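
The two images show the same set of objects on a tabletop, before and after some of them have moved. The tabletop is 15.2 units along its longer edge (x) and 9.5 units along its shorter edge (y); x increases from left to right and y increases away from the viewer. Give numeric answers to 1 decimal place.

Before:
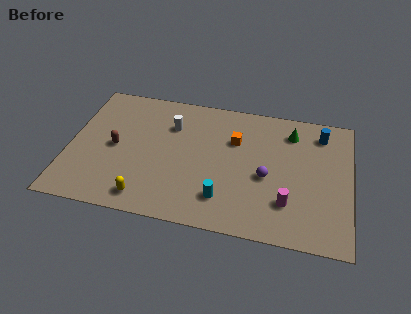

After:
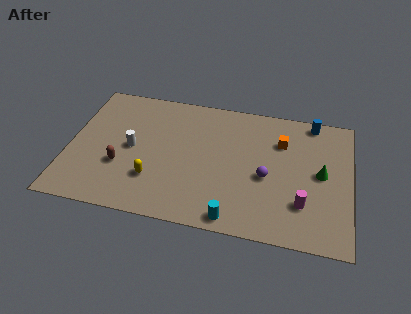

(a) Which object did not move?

the purple sphere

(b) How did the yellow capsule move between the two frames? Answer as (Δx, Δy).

(0.3, 1.4)

From the two frames, the yellow capsule sits at roughly (4.4, 1.3) before and (4.7, 2.7) after.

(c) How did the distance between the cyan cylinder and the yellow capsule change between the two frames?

+0.6

They were about 4.2 units apart before and 4.8 after — 0.6 units further apart.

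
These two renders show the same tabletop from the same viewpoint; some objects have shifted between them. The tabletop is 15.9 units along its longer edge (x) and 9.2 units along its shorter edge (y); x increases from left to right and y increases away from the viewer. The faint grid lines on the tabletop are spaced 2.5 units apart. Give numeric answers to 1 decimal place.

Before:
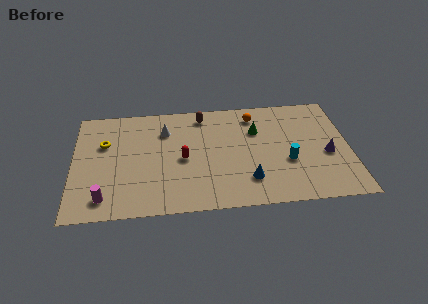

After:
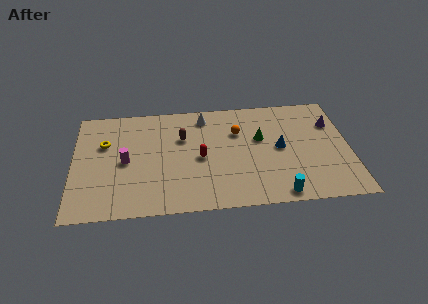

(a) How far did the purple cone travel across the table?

2.6

From (14.6, 3.9) to (15.0, 6.5), the purple cone covered √(0.4² + 2.6²) ≈ 2.6 units.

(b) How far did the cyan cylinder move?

2.7

The cyan cylinder moved from about (12.3, 3.5) to (11.7, 0.9), a distance of √(0.6² + 2.6²) ≈ 2.7.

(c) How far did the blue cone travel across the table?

3.1

The blue cone moved from about (10.0, 2.2) to (11.9, 4.7), a distance of √(1.9² + 2.5²) ≈ 3.1.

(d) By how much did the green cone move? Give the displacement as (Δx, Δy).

(0.2, -0.7)

From the two frames, the green cone sits at roughly (10.6, 6.3) before and (10.8, 5.6) after.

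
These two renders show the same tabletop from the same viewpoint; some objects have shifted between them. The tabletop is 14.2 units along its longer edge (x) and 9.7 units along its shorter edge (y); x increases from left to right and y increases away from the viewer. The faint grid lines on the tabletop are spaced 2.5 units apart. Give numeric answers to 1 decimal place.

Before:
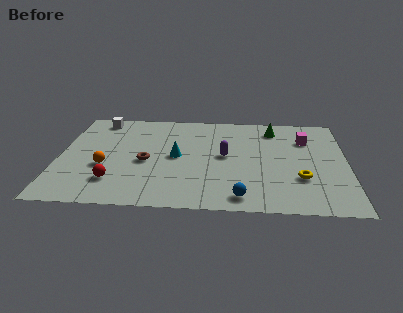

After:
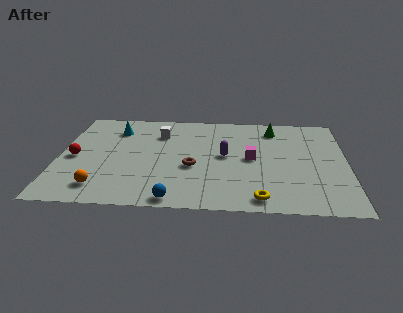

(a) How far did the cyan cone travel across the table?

4.0

From (5.8, 4.9) to (2.7, 7.5), the cyan cone covered √(3.1² + 2.6²) ≈ 4.0 units.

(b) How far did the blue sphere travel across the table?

3.2

The blue sphere moved from about (9.0, 1.2) to (5.8, 0.8), a distance of √(3.2² + 0.4²) ≈ 3.2.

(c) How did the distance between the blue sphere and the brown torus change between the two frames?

-2.4

Before: roughly 5.6 units apart; after: 3.2. That's 2.4 units closer together.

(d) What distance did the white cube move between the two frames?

3.4

From (1.8, 8.5) to (4.9, 7.2), the white cube covered √(3.1² + 1.3²) ≈ 3.4 units.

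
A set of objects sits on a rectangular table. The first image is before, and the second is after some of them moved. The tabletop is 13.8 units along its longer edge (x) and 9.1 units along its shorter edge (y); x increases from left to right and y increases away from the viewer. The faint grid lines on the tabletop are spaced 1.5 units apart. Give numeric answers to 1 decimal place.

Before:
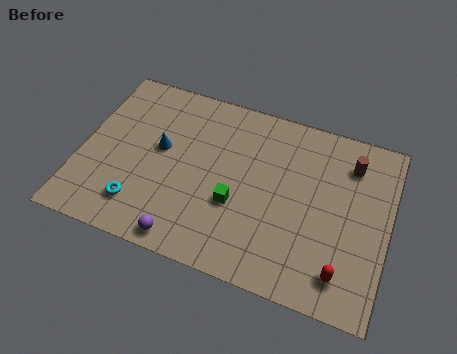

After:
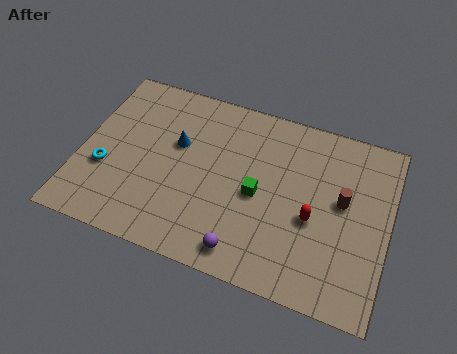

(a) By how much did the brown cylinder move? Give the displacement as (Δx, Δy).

(-0.2, -2.0)

The brown cylinder was at about (11.9, 7.1) and moved to about (11.7, 5.1).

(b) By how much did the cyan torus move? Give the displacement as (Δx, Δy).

(-1.7, 1.4)

From the two frames, the cyan torus sits at roughly (2.9, 1.9) before and (1.2, 3.3) after.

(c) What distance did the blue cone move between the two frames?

0.9

From (3.5, 5.1) to (4.2, 5.6), the blue cone covered √(0.7² + 0.5²) ≈ 0.9 units.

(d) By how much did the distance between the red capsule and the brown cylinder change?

-3.7

Before: roughly 5.5 units apart; after: 1.8. That's 3.7 units closer together.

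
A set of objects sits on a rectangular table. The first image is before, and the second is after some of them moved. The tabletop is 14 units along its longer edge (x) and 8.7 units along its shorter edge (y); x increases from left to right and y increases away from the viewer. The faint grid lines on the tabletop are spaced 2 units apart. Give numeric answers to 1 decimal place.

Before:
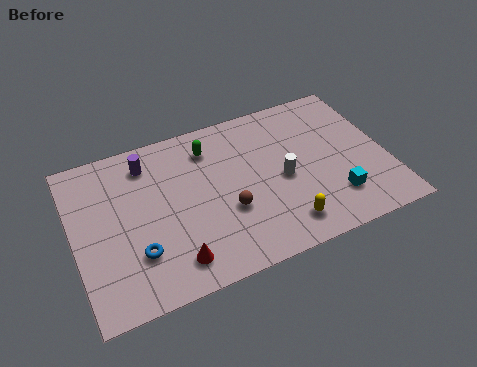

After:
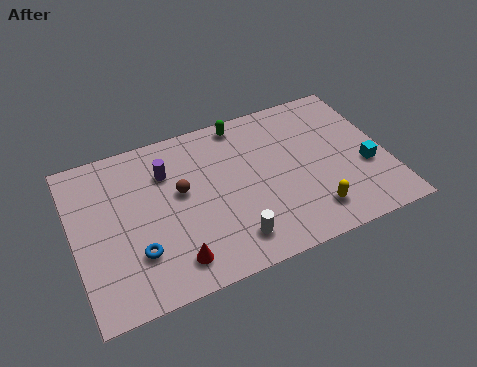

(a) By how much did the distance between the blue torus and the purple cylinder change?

-0.5

They were about 4.7 units apart before and 4.2 after — 0.5 units closer together.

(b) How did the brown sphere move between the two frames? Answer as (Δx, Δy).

(-1.9, 1.8)

From the two frames, the brown sphere sits at roughly (6.7, 3.2) before and (4.8, 5.0) after.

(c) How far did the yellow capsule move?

1.3

From (9.0, 1.5) to (10.3, 1.7), the yellow capsule covered √(1.3² + 0.2²) ≈ 1.3 units.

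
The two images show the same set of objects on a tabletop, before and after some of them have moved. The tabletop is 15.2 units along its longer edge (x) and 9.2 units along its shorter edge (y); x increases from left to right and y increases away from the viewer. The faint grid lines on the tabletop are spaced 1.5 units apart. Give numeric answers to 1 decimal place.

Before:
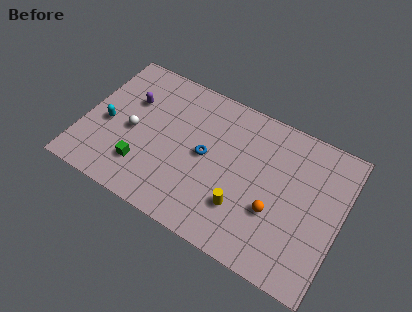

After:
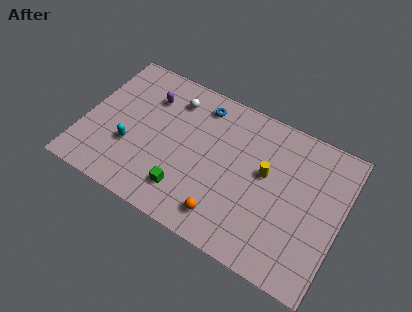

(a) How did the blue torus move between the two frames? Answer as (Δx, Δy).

(-0.7, 3.0)

The blue torus started near (7.2, 4.7) and ended near (6.5, 7.7).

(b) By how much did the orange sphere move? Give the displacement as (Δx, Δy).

(-2.7, -1.7)

From the two frames, the orange sphere sits at roughly (11.5, 3.3) before and (8.8, 1.6) after.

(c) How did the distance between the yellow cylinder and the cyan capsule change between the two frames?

-0.3

Before: roughly 8.4 units apart; after: 8.1. That's 0.3 units closer together.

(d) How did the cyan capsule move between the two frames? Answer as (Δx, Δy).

(1.5, -0.8)

From the two frames, the cyan capsule sits at roughly (1.4, 4.0) before and (2.9, 3.2) after.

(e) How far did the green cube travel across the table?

2.6

From (3.8, 2.3) to (6.4, 2.0), the green cube covered √(2.6² + 0.3²) ≈ 2.6 units.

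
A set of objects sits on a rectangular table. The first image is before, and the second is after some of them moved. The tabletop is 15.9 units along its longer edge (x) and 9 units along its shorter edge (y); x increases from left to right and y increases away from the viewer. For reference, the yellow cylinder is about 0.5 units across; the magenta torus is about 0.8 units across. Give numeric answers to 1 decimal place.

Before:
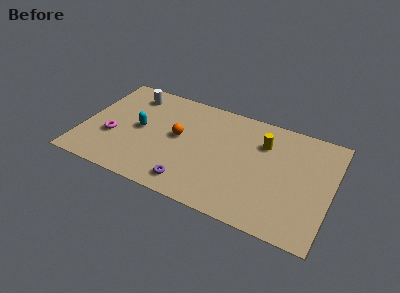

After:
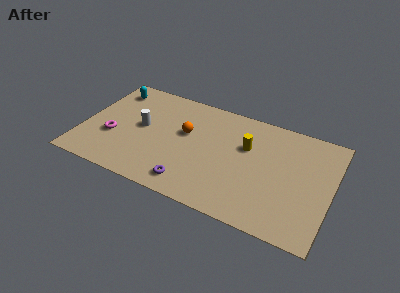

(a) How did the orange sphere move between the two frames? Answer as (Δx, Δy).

(0.4, 0.5)

From the two frames, the orange sphere sits at roughly (6.1, 4.9) before and (6.5, 5.4) after.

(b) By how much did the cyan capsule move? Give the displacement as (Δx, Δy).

(-2.2, 2.8)

The cyan capsule was at about (3.6, 4.6) and moved to about (1.4, 7.4).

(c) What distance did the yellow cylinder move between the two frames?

1.2

The yellow cylinder was near (11.4, 6.5) before and (10.4, 5.8) after, so it travelled √(1.0² + 0.7²) ≈ 1.2 units.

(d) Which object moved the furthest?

the cyan capsule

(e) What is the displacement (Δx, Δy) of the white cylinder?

(1.0, -2.6)

The white cylinder started near (2.7, 7.4) and ended near (3.7, 4.8).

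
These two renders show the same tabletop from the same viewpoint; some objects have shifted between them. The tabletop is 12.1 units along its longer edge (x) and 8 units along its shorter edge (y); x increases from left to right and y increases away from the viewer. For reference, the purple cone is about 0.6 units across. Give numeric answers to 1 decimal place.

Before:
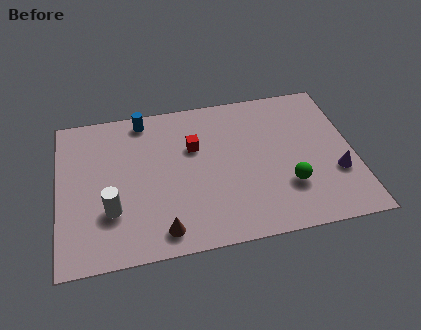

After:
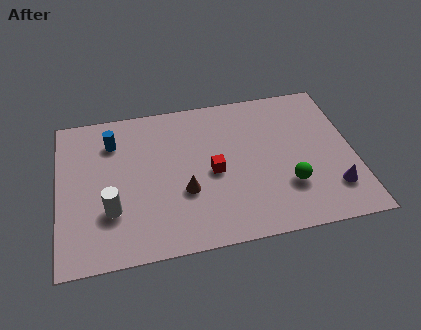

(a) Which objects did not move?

the white cylinder and the green sphere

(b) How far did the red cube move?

1.7

The red cube moved from about (5.6, 5.2) to (6.3, 3.7), a distance of √(0.7² + 1.5²) ≈ 1.7.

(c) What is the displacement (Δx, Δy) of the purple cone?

(-0.2, -0.8)

The purple cone was at about (11.3, 2.7) and moved to about (11.1, 1.9).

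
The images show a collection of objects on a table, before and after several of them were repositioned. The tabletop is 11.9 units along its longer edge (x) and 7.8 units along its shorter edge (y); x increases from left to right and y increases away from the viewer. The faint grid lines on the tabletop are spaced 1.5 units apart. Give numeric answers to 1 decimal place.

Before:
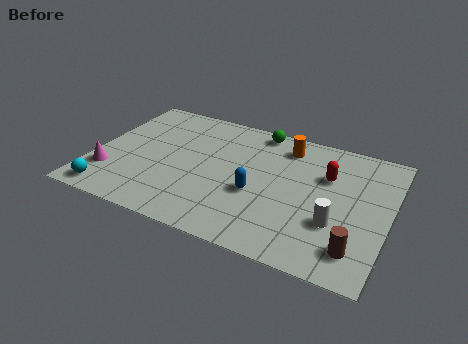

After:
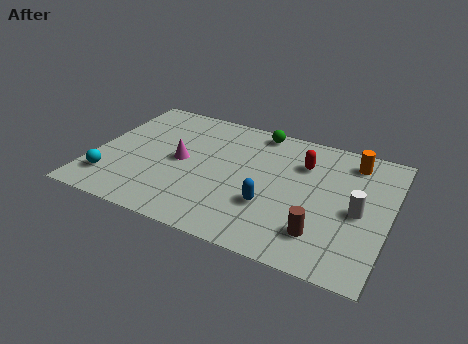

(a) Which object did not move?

the green sphere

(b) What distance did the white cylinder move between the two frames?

1.3

The white cylinder moved from about (9.9, 2.6) to (10.7, 3.6), a distance of √(0.8² + 1.0²) ≈ 1.3.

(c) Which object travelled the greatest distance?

the magenta cone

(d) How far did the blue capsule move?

0.8

The blue capsule moved from about (6.7, 3.1) to (7.3, 2.6), a distance of √(0.6² + 0.5²) ≈ 0.8.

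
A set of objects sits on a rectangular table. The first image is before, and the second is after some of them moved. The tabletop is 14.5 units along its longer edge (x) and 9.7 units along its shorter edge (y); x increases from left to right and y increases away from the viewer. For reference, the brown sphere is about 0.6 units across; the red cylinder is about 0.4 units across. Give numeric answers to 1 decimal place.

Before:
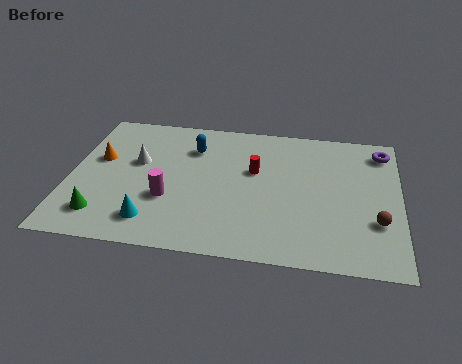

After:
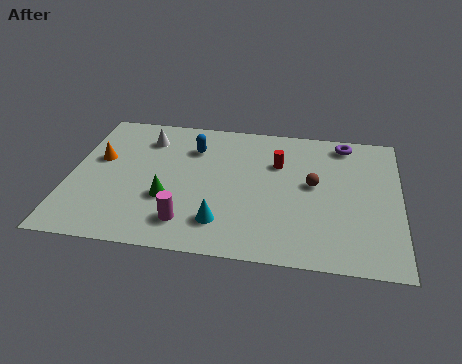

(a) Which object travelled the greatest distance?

the brown sphere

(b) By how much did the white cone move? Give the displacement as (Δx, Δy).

(0.3, 1.8)

The white cone was at about (2.9, 5.8) and moved to about (3.2, 7.6).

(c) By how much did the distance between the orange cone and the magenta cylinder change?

+1.7

Before: roughly 4.0 units apart; after: 5.7. That's 1.7 units further apart.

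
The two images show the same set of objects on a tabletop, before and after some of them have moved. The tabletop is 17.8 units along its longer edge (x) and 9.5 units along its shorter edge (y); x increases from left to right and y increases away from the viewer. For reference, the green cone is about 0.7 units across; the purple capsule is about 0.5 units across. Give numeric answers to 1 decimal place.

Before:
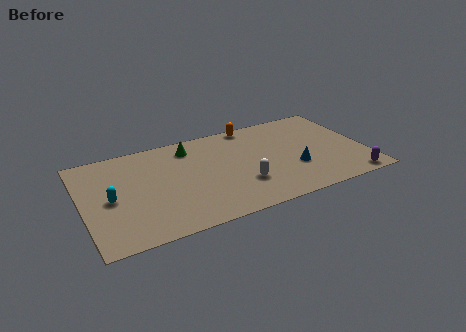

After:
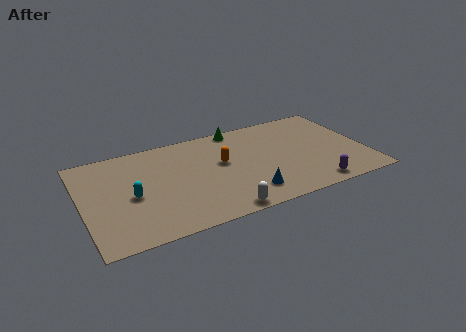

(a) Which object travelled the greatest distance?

the orange capsule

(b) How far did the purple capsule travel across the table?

2.4

The purple capsule was near (16.5, 0.9) before and (14.1, 1.1) after, so it travelled √(2.4² + 0.2²) ≈ 2.4 units.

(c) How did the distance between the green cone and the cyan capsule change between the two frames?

+2.2

Before: roughly 6.2 units apart; after: 8.4. That's 2.2 units further apart.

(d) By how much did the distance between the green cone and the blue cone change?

-0.9

Before: roughly 7.7 units apart; after: 6.8. That's 0.9 units closer together.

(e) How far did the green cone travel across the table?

3.3

The green cone was near (7.0, 7.8) before and (10.2, 8.7) after, so it travelled √(3.2² + 0.9²) ≈ 3.3 units.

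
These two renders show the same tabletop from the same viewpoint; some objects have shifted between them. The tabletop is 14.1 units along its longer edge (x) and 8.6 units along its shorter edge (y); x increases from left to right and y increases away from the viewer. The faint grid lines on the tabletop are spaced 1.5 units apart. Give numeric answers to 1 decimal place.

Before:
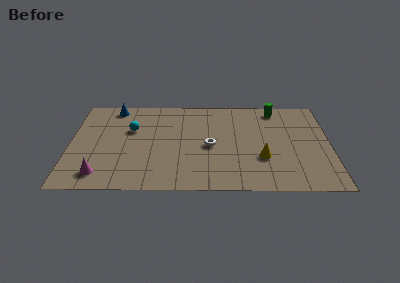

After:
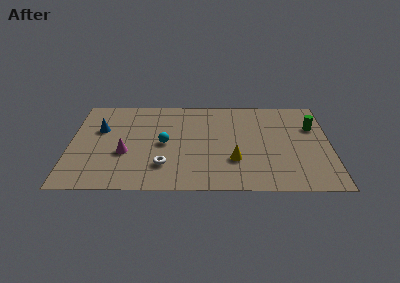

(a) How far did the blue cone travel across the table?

2.2

The blue cone moved from about (2.3, 7.6) to (1.6, 5.5), a distance of √(0.7² + 2.1²) ≈ 2.2.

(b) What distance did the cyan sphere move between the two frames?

2.2

From (3.3, 5.5) to (5.1, 4.2), the cyan sphere covered √(1.8² + 1.3²) ≈ 2.2 units.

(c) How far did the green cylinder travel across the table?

2.6

From (11.2, 7.5) to (13.2, 5.8), the green cylinder covered √(2.0² + 1.7²) ≈ 2.6 units.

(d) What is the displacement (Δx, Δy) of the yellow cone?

(-1.5, -0.2)

The yellow cone was at about (10.4, 2.9) and moved to about (8.9, 2.7).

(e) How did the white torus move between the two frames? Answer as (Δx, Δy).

(-2.5, -1.8)

From the two frames, the white torus sits at roughly (7.6, 4.0) before and (5.1, 2.2) after.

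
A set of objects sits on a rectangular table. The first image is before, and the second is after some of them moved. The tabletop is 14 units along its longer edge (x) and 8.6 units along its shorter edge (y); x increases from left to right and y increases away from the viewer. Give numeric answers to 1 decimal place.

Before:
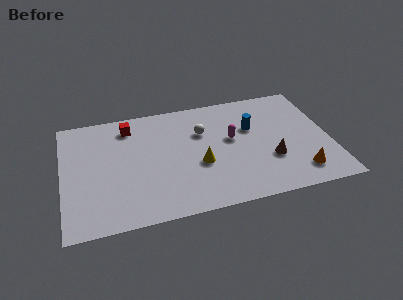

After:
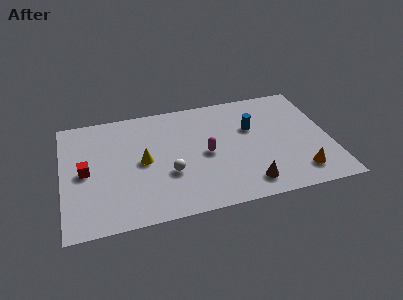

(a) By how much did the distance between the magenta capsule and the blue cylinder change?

+1.6

The distance was about 1.3 in the first image and 2.9 in the second, so they moved 1.6 units further apart.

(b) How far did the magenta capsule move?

1.6

From (8.9, 4.9) to (7.5, 4.1), the magenta capsule covered √(1.4² + 0.8²) ≈ 1.6 units.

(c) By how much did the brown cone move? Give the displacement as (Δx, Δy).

(-1.3, -1.5)

The brown cone started near (10.8, 2.9) and ended near (9.5, 1.4).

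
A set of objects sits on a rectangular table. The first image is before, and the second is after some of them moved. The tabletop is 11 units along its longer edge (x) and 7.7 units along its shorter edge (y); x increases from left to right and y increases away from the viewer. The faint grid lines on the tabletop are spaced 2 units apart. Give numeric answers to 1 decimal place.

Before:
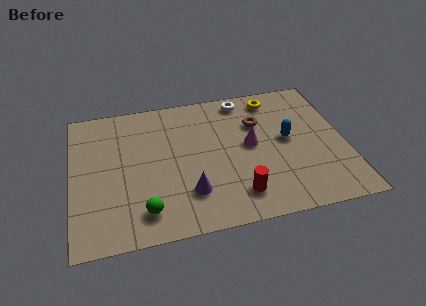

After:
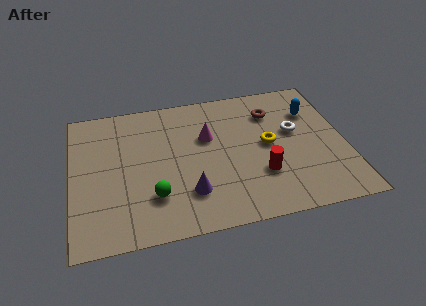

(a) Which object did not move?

the purple cone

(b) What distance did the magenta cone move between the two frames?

1.9

From (7.2, 4.1) to (5.5, 4.9), the magenta cone covered √(1.7² + 0.8²) ≈ 1.9 units.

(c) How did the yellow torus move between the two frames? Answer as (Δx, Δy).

(-0.4, -2.6)

The yellow torus was at about (8.3, 6.6) and moved to about (7.9, 4.0).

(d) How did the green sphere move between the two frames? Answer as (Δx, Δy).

(0.4, 0.7)

From the two frames, the green sphere sits at roughly (2.8, 1.4) before and (3.2, 2.1) after.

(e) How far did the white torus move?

3.0

The white torus moved from about (7.1, 6.8) to (9.0, 4.5), a distance of √(1.9² + 2.3²) ≈ 3.0.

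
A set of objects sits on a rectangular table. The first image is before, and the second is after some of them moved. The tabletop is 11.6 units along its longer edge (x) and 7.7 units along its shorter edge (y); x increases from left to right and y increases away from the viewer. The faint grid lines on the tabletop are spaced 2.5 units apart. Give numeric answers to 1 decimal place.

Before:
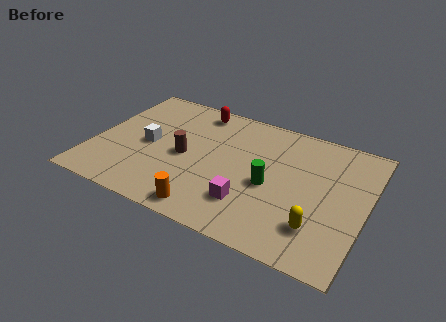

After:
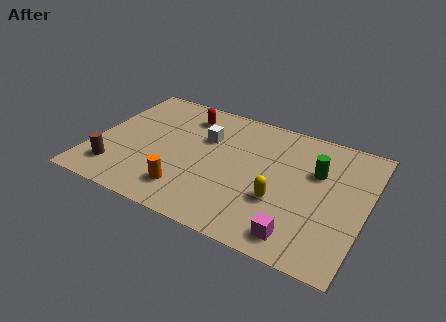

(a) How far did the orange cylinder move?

1.2

From (5.3, 0.9) to (4.3, 1.6), the orange cylinder covered √(1.0² + 0.7²) ≈ 1.2 units.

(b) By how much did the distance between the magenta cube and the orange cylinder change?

+2.9

They were about 1.9 units apart before and 4.8 after — 2.9 units further apart.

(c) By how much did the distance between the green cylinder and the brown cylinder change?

+5.2

Before: roughly 3.7 units apart; after: 8.9. That's 5.2 units further apart.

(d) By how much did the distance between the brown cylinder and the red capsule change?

+2.1

Before: roughly 3.1 units apart; after: 5.2. That's 2.1 units further apart.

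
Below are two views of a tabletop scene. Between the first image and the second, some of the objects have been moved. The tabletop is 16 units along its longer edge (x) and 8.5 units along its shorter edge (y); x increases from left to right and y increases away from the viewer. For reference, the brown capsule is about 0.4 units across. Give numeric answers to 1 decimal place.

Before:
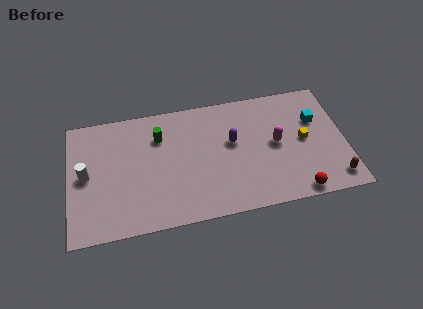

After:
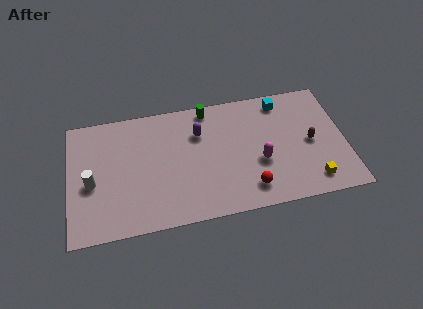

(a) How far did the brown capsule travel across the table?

3.0

The brown capsule moved from about (15.2, 1.3) to (14.0, 4.1), a distance of √(1.2² + 2.8²) ≈ 3.0.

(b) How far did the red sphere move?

2.8

From (13.0, 0.8) to (10.3, 1.6), the red sphere covered √(2.7² + 0.8²) ≈ 2.8 units.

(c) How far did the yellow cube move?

2.9

From (13.6, 4.3) to (13.9, 1.4), the yellow cube covered √(0.3² + 2.9²) ≈ 2.9 units.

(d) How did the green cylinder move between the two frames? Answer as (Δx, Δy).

(2.9, 1.4)

The green cylinder was at about (5.3, 6.2) and moved to about (8.2, 7.6).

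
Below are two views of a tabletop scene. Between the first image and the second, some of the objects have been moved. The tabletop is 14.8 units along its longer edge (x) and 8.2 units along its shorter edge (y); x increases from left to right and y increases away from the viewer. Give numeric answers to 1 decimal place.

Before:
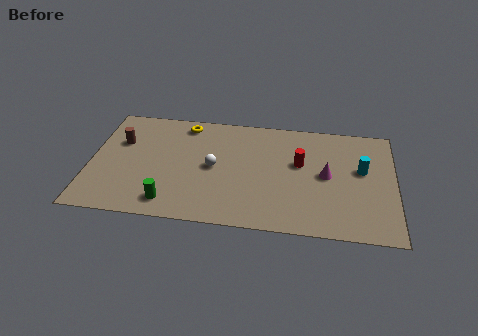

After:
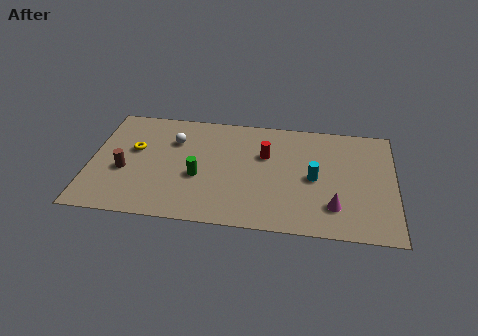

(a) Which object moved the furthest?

the yellow torus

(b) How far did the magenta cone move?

2.2

The magenta cone was near (11.5, 4.2) before and (11.9, 2.0) after, so it travelled √(0.4² + 2.2²) ≈ 2.2 units.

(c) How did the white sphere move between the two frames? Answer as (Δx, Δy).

(-2.0, 1.7)

The white sphere started near (6.0, 4.1) and ended near (4.0, 5.8).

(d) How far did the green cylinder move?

2.4

The green cylinder was near (4.0, 1.3) before and (5.3, 3.3) after, so it travelled √(1.3² + 2.0²) ≈ 2.4 units.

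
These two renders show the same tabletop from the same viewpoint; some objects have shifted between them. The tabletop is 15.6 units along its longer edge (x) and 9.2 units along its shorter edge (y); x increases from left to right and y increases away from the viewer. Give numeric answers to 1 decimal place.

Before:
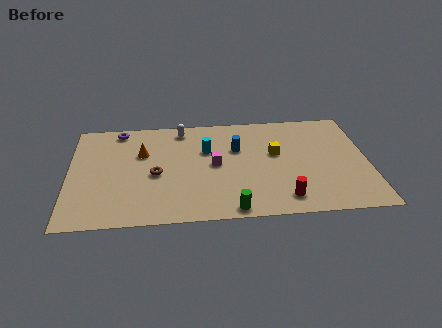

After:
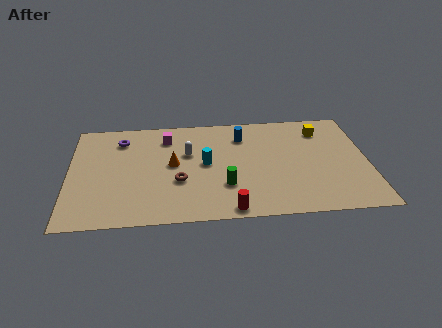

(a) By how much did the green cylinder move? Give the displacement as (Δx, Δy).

(-0.3, 2.0)

The green cylinder started near (8.4, 0.8) and ended near (8.1, 2.8).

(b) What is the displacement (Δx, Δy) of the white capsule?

(0.3, -2.2)

The white capsule was at about (5.9, 8.0) and moved to about (6.2, 5.8).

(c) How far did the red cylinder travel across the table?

2.9

The red cylinder was near (11.1, 1.5) before and (8.3, 0.8) after, so it travelled √(2.8² + 0.7²) ≈ 2.9 units.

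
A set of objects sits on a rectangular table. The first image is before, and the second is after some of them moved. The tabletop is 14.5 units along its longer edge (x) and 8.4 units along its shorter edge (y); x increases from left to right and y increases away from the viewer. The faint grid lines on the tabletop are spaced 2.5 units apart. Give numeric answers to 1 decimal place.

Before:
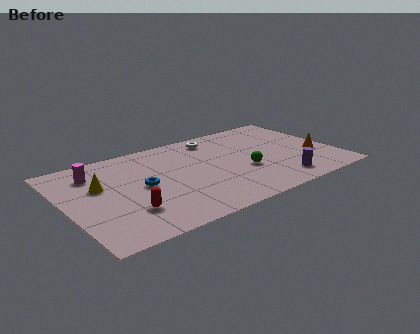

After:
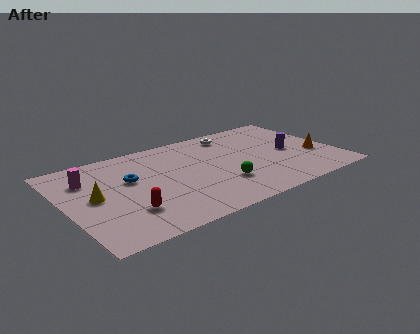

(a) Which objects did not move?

the red capsule and the orange cone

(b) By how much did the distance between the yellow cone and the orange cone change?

+0.3

Before: roughly 11.7 units apart; after: 12.0. That's 0.3 units further apart.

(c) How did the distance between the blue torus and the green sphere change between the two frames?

-0.3

Before: roughly 5.5 units apart; after: 5.2. That's 0.3 units closer together.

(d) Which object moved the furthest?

the purple cylinder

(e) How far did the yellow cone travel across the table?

1.0

From (1.9, 5.2) to (1.5, 4.3), the yellow cone covered √(0.4² + 0.9²) ≈ 1.0 units.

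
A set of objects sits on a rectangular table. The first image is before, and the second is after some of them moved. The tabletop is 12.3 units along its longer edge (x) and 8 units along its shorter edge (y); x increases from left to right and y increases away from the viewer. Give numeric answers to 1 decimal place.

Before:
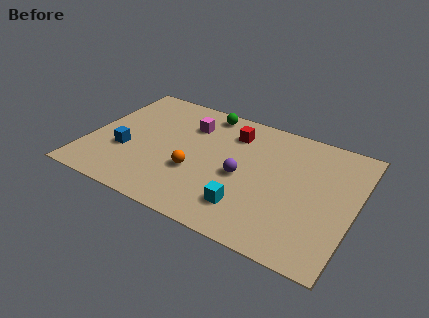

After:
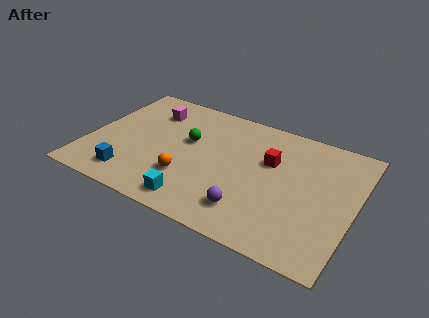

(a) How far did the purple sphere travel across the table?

2.0

The purple sphere moved from about (7.2, 3.6) to (7.8, 1.7), a distance of √(0.6² + 1.9²) ≈ 2.0.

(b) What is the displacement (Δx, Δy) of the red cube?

(1.9, -1.1)

The red cube started near (6.4, 6.2) and ended near (8.3, 5.1).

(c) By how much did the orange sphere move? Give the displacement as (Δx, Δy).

(-0.3, -0.5)

The orange sphere started near (5.1, 2.9) and ended near (4.8, 2.4).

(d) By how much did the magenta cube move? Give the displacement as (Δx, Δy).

(-1.9, 0.2)

From the two frames, the magenta cube sits at roughly (4.4, 5.9) before and (2.5, 6.1) after.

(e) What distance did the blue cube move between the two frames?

1.6

From (1.8, 2.9) to (2.3, 1.4), the blue cube covered √(0.5² + 1.5²) ≈ 1.6 units.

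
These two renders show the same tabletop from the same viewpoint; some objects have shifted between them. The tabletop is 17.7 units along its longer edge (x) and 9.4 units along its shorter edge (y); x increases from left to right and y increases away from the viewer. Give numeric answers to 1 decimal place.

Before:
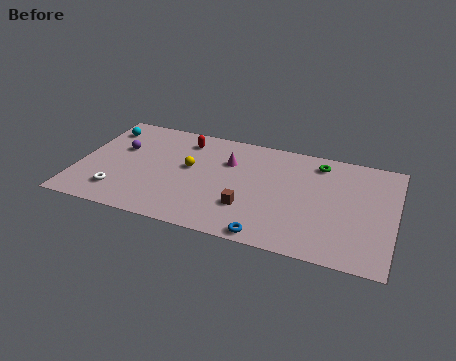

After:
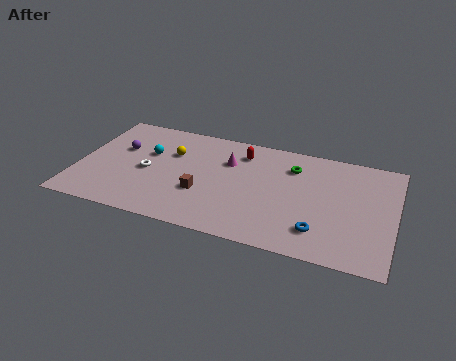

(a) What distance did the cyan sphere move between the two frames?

3.1

From (1.1, 7.5) to (3.8, 5.9), the cyan sphere covered √(2.7² + 1.6²) ≈ 3.1 units.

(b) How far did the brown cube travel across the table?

2.6

The brown cube was near (9.7, 2.8) before and (7.1, 3.3) after, so it travelled √(2.6² + 0.5²) ≈ 2.6 units.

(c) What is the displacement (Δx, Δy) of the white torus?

(1.4, 2.3)

The white torus was at about (2.5, 2.0) and moved to about (3.9, 4.3).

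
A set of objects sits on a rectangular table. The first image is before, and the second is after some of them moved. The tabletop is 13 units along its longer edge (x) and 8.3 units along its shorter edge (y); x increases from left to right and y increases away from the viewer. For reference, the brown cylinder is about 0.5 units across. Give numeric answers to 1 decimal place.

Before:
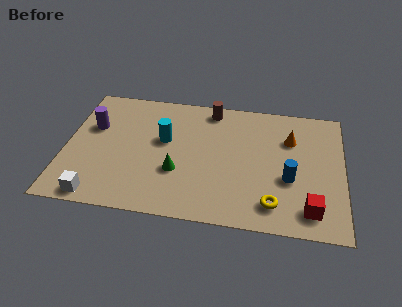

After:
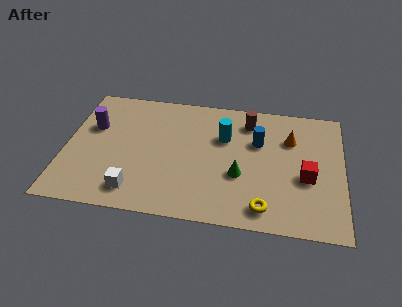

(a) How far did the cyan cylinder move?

2.9

The cyan cylinder was near (4.6, 4.9) before and (7.4, 5.5) after, so it travelled √(2.8² + 0.6²) ≈ 2.9 units.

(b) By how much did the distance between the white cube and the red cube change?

-1.7

The distance was about 9.8 in the first image and 8.1 in the second, so they moved 1.7 units closer together.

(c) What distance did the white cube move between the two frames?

1.8

The white cube was near (1.7, 0.8) before and (3.4, 1.4) after, so it travelled √(1.7² + 0.6²) ≈ 1.8 units.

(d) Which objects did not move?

the purple cylinder and the orange cone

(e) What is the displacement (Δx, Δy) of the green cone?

(2.9, 0.2)

The green cone was at about (5.3, 2.9) and moved to about (8.2, 3.1).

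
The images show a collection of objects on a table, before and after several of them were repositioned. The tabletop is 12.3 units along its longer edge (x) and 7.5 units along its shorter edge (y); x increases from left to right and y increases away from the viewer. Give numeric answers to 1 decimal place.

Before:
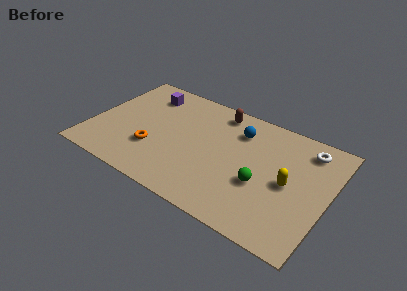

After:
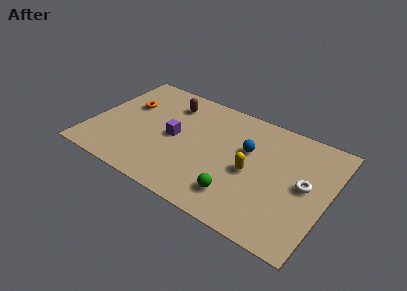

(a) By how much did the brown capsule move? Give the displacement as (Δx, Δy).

(-2.5, -0.6)

The brown capsule started near (6.2, 6.5) and ended near (3.7, 5.9).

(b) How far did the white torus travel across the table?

2.3

The white torus was near (10.9, 6.2) before and (11.1, 3.9) after, so it travelled √(0.2² + 2.3²) ≈ 2.3 units.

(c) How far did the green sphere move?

1.6

The green sphere was near (9.0, 2.9) before and (8.0, 1.6) after, so it travelled √(1.0² + 1.3²) ≈ 1.6 units.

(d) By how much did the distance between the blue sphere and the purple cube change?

-1.2

They were about 5.0 units apart before and 3.8 after — 1.2 units closer together.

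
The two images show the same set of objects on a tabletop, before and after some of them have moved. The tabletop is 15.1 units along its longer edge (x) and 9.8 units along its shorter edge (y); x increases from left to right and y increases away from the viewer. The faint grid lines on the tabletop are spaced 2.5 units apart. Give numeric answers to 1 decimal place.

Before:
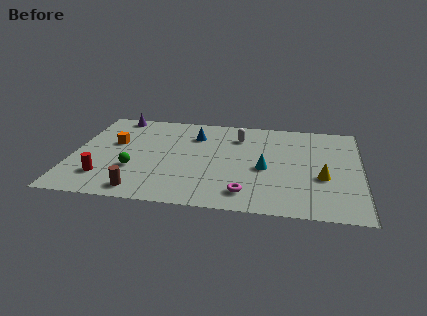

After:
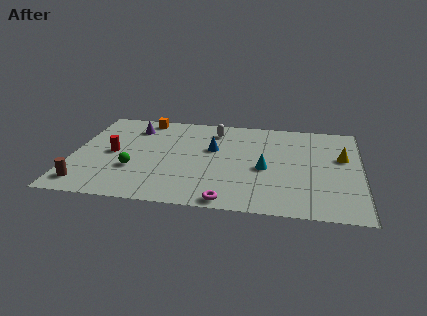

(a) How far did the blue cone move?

1.6

The blue cone moved from about (6.3, 7.3) to (7.3, 6.0), a distance of √(1.0² + 1.3²) ≈ 1.6.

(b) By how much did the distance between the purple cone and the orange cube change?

-1.8

The distance was about 3.0 in the first image and 1.2 in the second, so they moved 1.8 units closer together.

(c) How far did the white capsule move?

1.4

The white capsule moved from about (8.6, 7.5) to (7.3, 8.0), a distance of √(1.3² + 0.5²) ≈ 1.4.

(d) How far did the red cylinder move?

2.5

The red cylinder was near (1.8, 2.3) before and (2.1, 4.8) after, so it travelled √(0.3² + 2.5²) ≈ 2.5 units.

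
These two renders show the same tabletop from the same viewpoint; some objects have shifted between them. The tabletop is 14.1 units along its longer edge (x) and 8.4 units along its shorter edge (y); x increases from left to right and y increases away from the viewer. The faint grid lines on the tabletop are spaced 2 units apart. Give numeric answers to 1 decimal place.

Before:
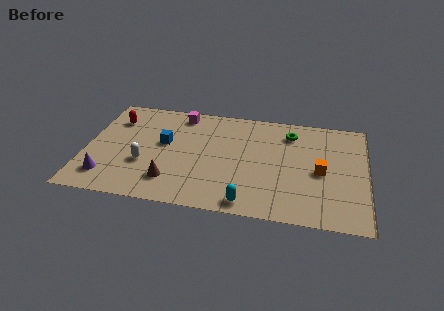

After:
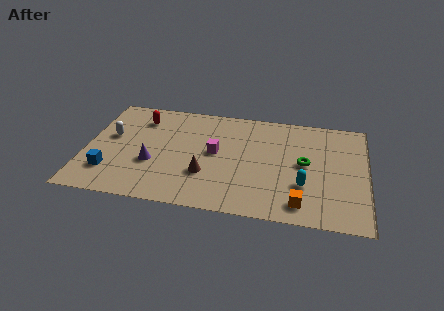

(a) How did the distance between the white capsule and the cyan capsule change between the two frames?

+4.3

They were about 5.7 units apart before and 10.0 after — 4.3 units further apart.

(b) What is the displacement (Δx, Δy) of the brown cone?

(1.7, 0.8)

The brown cone started near (4.4, 1.9) and ended near (6.1, 2.7).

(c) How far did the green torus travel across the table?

2.4

The green torus was near (10.2, 6.7) before and (11.0, 4.4) after, so it travelled √(0.8² + 2.3²) ≈ 2.4 units.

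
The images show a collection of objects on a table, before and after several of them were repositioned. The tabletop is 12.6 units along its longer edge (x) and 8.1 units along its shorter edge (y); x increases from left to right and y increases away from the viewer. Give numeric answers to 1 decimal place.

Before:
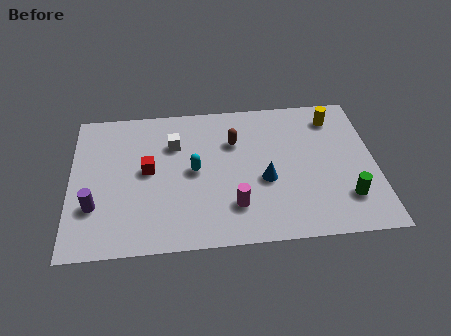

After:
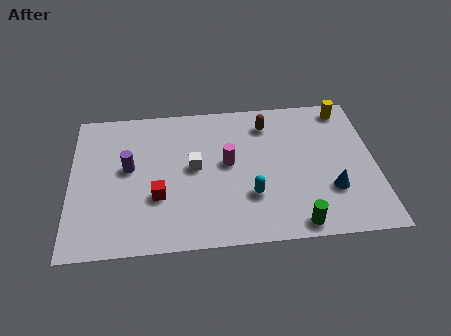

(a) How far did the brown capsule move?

1.7

The brown capsule was near (6.8, 5.6) before and (8.2, 6.5) after, so it travelled √(1.4² + 0.9²) ≈ 1.7 units.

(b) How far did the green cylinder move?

2.4

The green cylinder moved from about (11.3, 2.0) to (9.2, 0.8), a distance of √(2.1² + 1.2²) ≈ 2.4.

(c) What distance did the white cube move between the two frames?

1.6

The white cube was near (4.3, 5.7) before and (5.1, 4.3) after, so it travelled √(0.8² + 1.4²) ≈ 1.6 units.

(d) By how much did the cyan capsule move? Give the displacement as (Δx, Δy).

(2.3, -1.6)

The cyan capsule started near (5.1, 4.1) and ended near (7.4, 2.5).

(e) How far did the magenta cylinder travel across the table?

2.4

The magenta cylinder moved from about (6.7, 2.0) to (6.5, 4.4), a distance of √(0.2² + 2.4²) ≈ 2.4.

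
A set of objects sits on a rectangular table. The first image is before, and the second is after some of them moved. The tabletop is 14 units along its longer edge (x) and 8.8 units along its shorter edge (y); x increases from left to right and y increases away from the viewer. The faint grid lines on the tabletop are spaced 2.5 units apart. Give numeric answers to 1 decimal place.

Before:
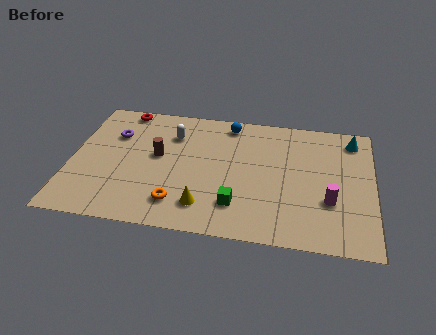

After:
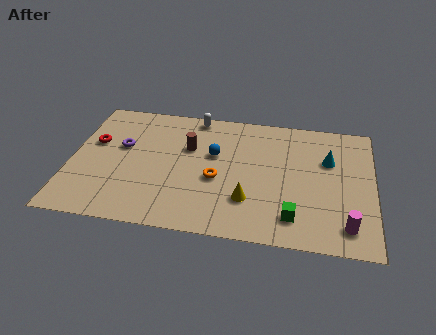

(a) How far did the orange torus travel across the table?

2.5

From (5.1, 1.8) to (6.8, 3.7), the orange torus covered √(1.7² + 1.9²) ≈ 2.5 units.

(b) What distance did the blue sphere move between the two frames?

2.4

The blue sphere moved from about (7.2, 7.7) to (6.6, 5.4), a distance of √(0.6² + 2.3²) ≈ 2.4.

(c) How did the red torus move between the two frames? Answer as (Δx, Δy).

(-1.2, -2.6)

From the two frames, the red torus sits at roughly (2.2, 8.0) before and (1.0, 5.4) after.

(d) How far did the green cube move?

2.6

The green cube moved from about (7.8, 2.1) to (10.4, 1.7), a distance of √(2.6² + 0.4²) ≈ 2.6.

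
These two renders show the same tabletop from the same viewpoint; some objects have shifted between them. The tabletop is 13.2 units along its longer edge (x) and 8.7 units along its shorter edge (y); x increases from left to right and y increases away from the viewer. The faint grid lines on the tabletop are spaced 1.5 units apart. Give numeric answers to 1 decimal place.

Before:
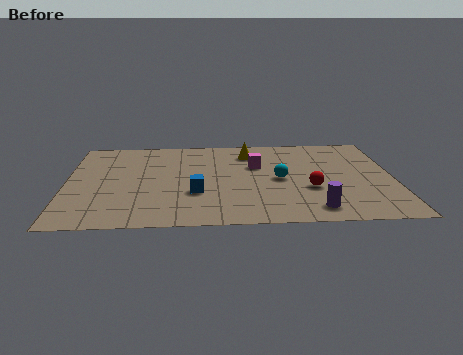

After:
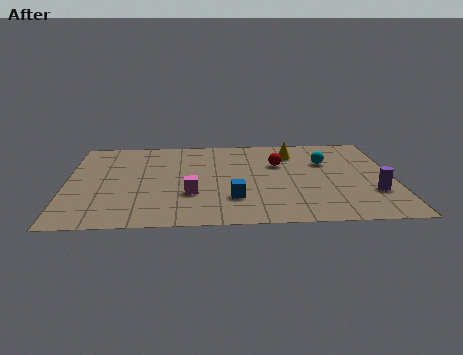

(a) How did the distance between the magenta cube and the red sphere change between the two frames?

+1.4

Before: roughly 3.2 units apart; after: 4.6. That's 1.4 units further apart.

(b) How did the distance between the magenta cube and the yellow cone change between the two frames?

+4.4

The distance was about 1.3 in the first image and 5.7 in the second, so they moved 4.4 units further apart.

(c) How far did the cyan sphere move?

2.5

From (8.6, 4.2) to (10.5, 5.8), the cyan sphere covered √(1.9² + 1.6²) ≈ 2.5 units.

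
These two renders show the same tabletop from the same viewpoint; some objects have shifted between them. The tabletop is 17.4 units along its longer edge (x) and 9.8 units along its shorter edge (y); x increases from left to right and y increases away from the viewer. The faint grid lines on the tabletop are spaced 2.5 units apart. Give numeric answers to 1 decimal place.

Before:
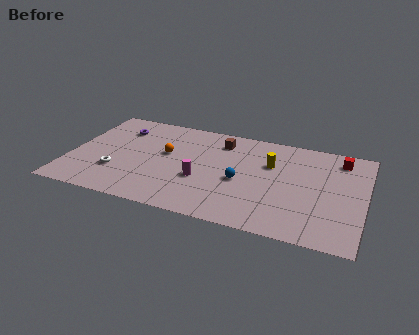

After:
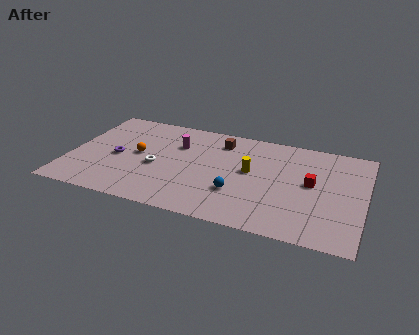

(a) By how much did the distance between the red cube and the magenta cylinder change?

-0.9

Before: roughly 9.1 units apart; after: 8.2. That's 0.9 units closer together.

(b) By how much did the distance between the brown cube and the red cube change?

-0.9

The distance was about 7.1 in the first image and 6.2 in the second, so they moved 0.9 units closer together.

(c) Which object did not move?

the brown cube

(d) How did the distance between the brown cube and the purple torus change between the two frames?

+0.7

Before: roughly 6.1 units apart; after: 6.8. That's 0.7 units further apart.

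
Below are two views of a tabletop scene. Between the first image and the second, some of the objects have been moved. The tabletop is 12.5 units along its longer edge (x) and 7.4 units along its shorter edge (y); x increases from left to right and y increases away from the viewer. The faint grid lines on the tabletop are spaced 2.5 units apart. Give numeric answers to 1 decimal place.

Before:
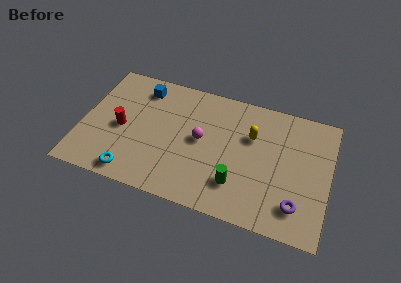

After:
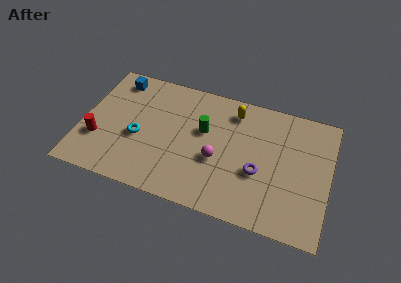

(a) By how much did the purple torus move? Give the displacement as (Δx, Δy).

(-2.0, 1.3)

From the two frames, the purple torus sits at roughly (11.0, 1.6) before and (9.0, 2.9) after.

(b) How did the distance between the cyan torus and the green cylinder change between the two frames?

-1.8

They were about 5.3 units apart before and 3.5 after — 1.8 units closer together.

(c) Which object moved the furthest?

the green cylinder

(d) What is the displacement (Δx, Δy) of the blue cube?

(-1.3, 0.2)

The blue cube started near (2.8, 6.1) and ended near (1.5, 6.3).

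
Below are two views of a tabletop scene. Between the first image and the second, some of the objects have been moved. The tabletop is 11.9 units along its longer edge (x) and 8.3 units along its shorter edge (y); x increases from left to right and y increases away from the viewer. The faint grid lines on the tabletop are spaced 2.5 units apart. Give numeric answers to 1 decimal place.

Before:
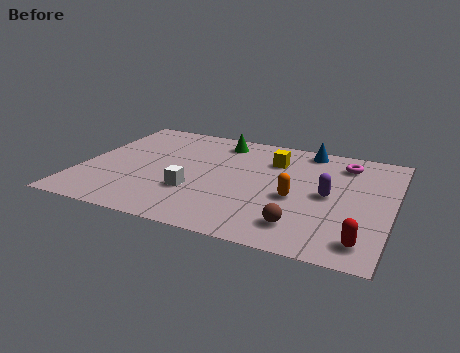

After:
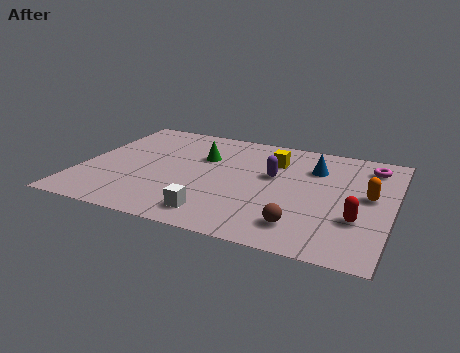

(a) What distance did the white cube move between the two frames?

1.7

The white cube was near (4.5, 2.7) before and (5.5, 1.3) after, so it travelled √(1.0² + 1.4²) ≈ 1.7 units.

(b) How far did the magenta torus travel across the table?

1.0

The magenta torus was near (9.9, 6.7) before and (10.9, 6.8) after, so it travelled √(1.0² + 0.1²) ≈ 1.0 units.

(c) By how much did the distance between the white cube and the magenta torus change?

+1.0

They were about 6.7 units apart before and 7.7 after — 1.0 units further apart.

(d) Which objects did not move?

the brown sphere and the yellow cube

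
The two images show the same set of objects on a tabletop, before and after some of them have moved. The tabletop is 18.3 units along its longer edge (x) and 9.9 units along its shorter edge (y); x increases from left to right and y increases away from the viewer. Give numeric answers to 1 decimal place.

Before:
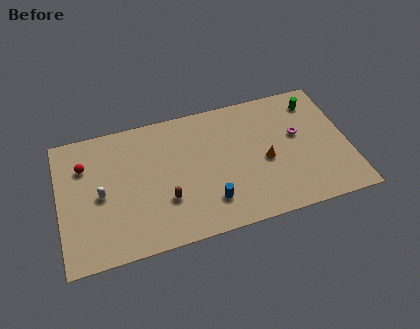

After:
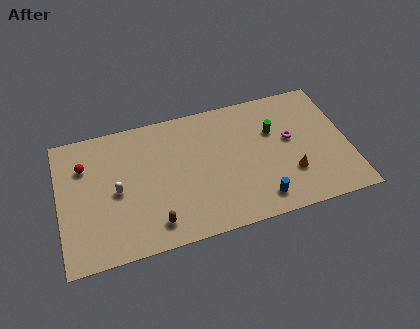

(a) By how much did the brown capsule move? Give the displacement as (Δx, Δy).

(-0.8, -1.5)

The brown capsule started near (6.6, 3.2) and ended near (5.8, 1.7).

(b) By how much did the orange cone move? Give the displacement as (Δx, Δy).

(1.5, -1.4)

The orange cone was at about (13.0, 4.4) and moved to about (14.5, 3.0).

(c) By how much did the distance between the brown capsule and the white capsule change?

-0.6

Before: roughly 4.3 units apart; after: 3.7. That's 0.6 units closer together.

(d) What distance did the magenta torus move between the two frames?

0.5

The magenta torus moved from about (15.2, 5.8) to (14.7, 5.6), a distance of √(0.5² + 0.2²) ≈ 0.5.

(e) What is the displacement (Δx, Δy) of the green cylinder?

(-2.8, -1.6)

The green cylinder started near (16.5, 8.1) and ended near (13.7, 6.5).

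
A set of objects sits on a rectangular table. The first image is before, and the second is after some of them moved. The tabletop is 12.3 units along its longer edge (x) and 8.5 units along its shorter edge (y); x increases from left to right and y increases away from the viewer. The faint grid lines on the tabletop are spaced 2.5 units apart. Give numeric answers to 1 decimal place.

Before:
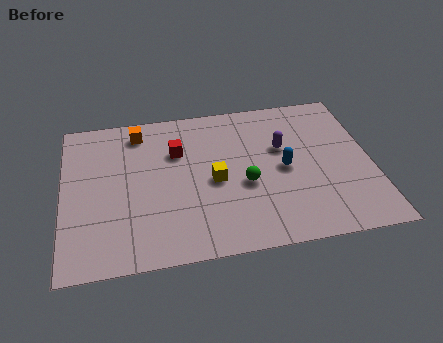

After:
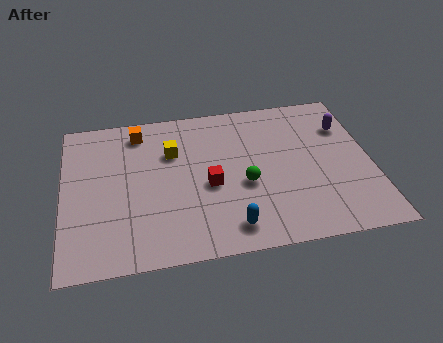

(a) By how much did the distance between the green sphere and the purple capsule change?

+2.5

Before: roughly 2.4 units apart; after: 4.9. That's 2.5 units further apart.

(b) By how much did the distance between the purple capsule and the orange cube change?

+2.4

They were about 6.0 units apart before and 8.4 after — 2.4 units further apart.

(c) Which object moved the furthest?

the blue capsule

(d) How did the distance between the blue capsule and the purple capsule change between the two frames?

+5.7

The distance was about 1.2 in the first image and 6.9 in the second, so they moved 5.7 units further apart.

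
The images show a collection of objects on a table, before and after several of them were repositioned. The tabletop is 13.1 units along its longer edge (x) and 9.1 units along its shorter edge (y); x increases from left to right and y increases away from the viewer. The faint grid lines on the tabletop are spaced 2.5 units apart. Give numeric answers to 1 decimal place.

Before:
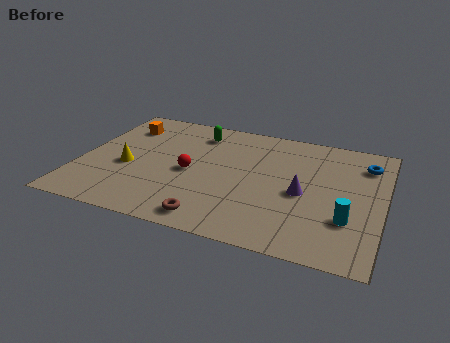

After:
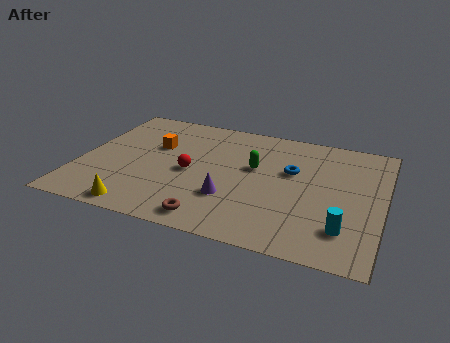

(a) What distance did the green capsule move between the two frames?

3.4

The green capsule was near (4.8, 7.4) before and (7.5, 5.4) after, so it travelled √(2.7² + 2.0²) ≈ 3.4 units.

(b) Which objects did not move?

the red sphere and the brown torus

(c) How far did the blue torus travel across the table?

3.4

The blue torus was near (12.2, 7.1) before and (9.1, 5.6) after, so it travelled √(3.1² + 1.5²) ≈ 3.4 units.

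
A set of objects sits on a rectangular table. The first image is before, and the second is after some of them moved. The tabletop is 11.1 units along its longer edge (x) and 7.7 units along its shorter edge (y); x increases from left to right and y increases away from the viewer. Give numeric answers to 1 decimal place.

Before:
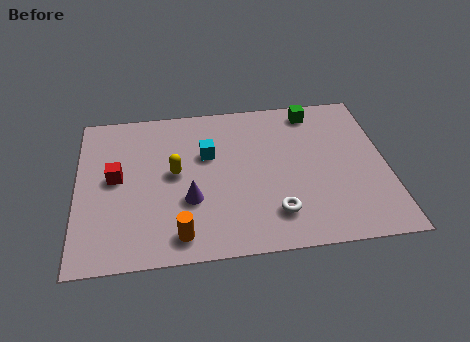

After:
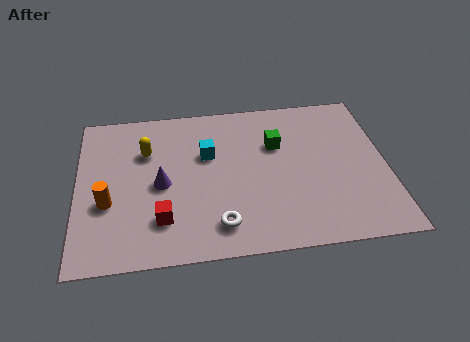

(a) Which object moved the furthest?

the orange cylinder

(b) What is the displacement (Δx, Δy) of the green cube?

(-1.4, -1.6)

The green cube was at about (8.6, 6.7) and moved to about (7.2, 5.1).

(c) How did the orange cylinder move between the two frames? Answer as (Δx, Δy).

(-2.5, 1.8)

The orange cylinder was at about (3.6, 1.1) and moved to about (1.1, 2.9).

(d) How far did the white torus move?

2.0

From (7.0, 1.7) to (5.0, 1.4), the white torus covered √(2.0² + 0.3²) ≈ 2.0 units.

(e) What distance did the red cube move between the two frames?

2.7

From (1.4, 4.1) to (3.0, 1.9), the red cube covered √(1.6² + 2.2²) ≈ 2.7 units.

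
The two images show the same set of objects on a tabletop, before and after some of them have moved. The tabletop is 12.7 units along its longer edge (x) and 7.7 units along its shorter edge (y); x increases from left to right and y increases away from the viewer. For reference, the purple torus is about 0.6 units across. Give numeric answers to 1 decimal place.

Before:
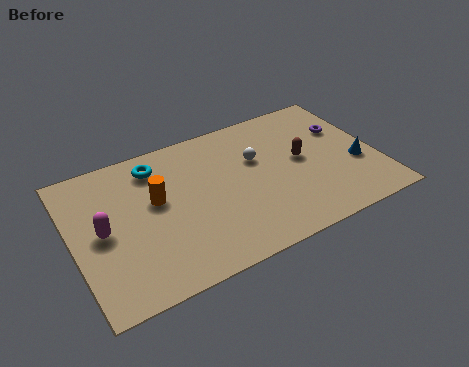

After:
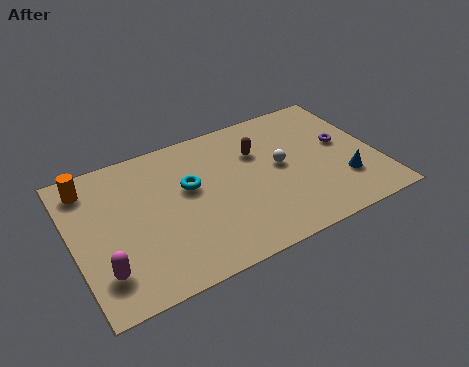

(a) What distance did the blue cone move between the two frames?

1.0

The blue cone was near (11.8, 2.9) before and (11.1, 2.2) after, so it travelled √(0.7² + 0.7²) ≈ 1.0 units.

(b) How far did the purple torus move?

0.8

The purple torus was near (11.6, 5.1) before and (11.4, 4.3) after, so it travelled √(0.2² + 0.8²) ≈ 0.8 units.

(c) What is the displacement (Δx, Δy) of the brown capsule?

(-1.7, 1.2)

The brown capsule started near (9.6, 4.1) and ended near (7.9, 5.3).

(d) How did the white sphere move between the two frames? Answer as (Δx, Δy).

(0.9, -0.8)

From the two frames, the white sphere sits at roughly (7.8, 4.9) before and (8.7, 4.1) after.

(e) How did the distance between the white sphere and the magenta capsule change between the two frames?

+1.3

The distance was about 6.7 in the first image and 8.0 in the second, so they moved 1.3 units further apart.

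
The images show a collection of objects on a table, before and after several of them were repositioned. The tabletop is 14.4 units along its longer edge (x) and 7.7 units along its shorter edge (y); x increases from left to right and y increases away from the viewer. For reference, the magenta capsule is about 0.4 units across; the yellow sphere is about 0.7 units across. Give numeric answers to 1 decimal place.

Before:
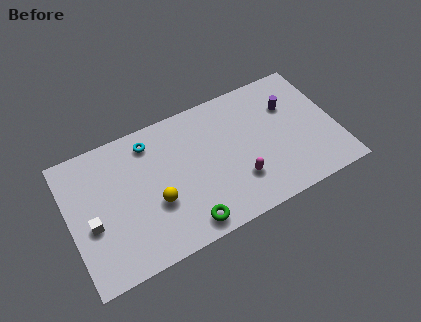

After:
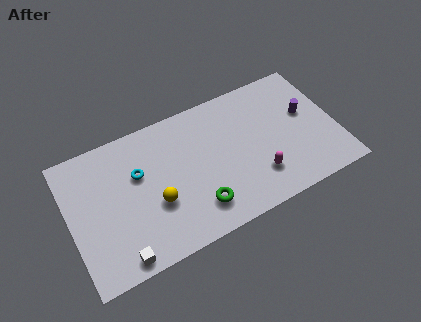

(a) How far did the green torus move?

1.0

From (5.9, 1.0) to (6.6, 1.7), the green torus covered √(0.7² + 0.7²) ≈ 1.0 units.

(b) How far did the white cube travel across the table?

2.7

The white cube moved from about (1.1, 3.2) to (2.3, 0.8), a distance of √(1.2² + 2.4²) ≈ 2.7.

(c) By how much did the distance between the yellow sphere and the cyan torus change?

-1.4

The distance was about 3.5 in the first image and 2.1 in the second, so they moved 1.4 units closer together.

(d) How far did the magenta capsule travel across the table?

1.0

The magenta capsule moved from about (8.9, 2.2) to (9.9, 2.0), a distance of √(1.0² + 0.2²) ≈ 1.0.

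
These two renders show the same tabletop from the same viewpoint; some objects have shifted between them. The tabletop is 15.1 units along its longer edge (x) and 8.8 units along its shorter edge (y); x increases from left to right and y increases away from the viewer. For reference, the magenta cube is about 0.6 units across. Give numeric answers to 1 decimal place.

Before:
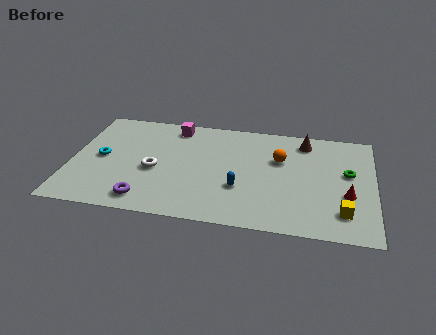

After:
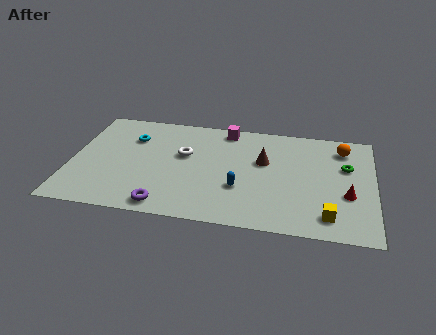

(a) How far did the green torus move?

0.5

From (13.8, 5.1) to (13.7, 5.6), the green torus covered √(0.1² + 0.5²) ≈ 0.5 units.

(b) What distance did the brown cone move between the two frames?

2.8

The brown cone was near (11.6, 7.4) before and (9.6, 5.4) after, so it travelled √(2.0² + 2.0²) ≈ 2.8 units.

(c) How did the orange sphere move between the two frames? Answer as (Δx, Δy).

(3.1, 1.4)

From the two frames, the orange sphere sits at roughly (10.4, 5.7) before and (13.5, 7.1) after.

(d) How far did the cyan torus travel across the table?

2.4

The cyan torus was near (1.5, 4.4) before and (2.9, 6.3) after, so it travelled √(1.4² + 1.9²) ≈ 2.4 units.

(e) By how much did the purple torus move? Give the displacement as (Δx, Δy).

(1.0, -0.3)

From the two frames, the purple torus sits at roughly (3.9, 1.3) before and (4.9, 1.0) after.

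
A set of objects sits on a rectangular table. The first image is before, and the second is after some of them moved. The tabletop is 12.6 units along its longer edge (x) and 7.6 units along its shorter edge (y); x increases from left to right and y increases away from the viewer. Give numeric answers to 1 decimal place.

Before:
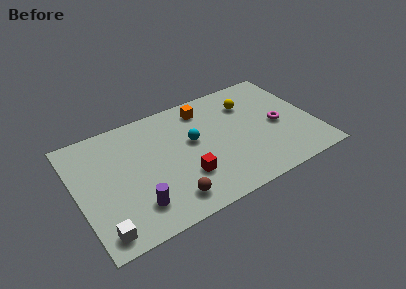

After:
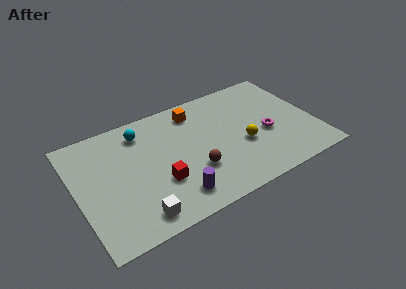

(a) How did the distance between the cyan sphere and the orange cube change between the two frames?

+0.8

The distance was about 2.1 in the first image and 2.9 in the second, so they moved 0.8 units further apart.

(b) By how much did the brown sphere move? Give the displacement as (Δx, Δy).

(1.5, 1.2)

From the two frames, the brown sphere sits at roughly (4.5, 1.3) before and (6.0, 2.5) after.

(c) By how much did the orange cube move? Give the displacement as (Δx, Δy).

(-0.5, 0.0)

The orange cube was at about (7.1, 6.3) and moved to about (6.6, 6.3).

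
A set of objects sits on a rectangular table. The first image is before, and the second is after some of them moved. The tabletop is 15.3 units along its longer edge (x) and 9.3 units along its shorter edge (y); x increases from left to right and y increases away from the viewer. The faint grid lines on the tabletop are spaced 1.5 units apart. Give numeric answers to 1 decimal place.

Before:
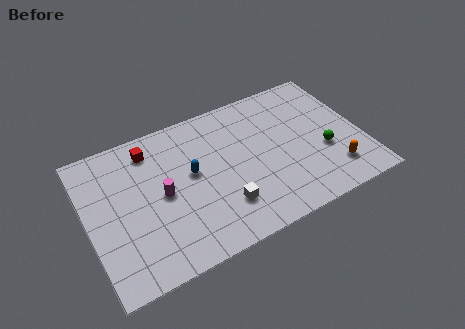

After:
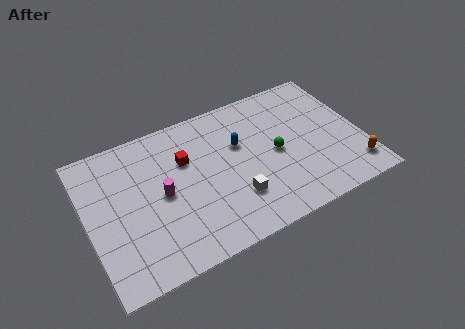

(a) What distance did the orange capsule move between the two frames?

1.1

The orange capsule was near (13.4, 2.0) before and (14.5, 1.7) after, so it travelled √(1.1² + 0.3²) ≈ 1.1 units.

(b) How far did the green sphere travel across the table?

2.8

From (13.1, 3.5) to (10.5, 4.5), the green sphere covered √(2.6² + 1.0²) ≈ 2.8 units.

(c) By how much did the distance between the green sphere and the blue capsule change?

-5.1

The distance was about 7.5 in the first image and 2.4 in the second, so they moved 5.1 units closer together.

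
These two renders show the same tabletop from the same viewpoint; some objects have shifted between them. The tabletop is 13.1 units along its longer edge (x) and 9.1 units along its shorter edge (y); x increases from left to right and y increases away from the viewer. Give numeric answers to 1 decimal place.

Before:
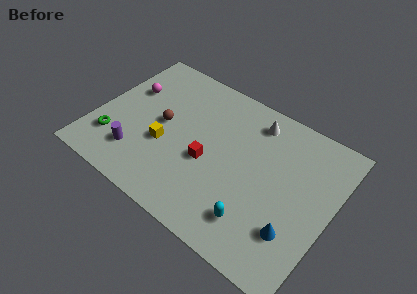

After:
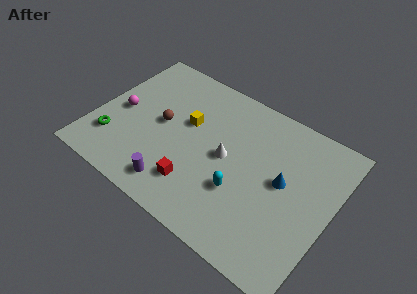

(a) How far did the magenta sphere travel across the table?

1.6

From (1.4, 5.9) to (1.3, 4.3), the magenta sphere covered √(0.1² + 1.6²) ≈ 1.6 units.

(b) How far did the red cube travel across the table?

1.7

From (6.4, 3.8) to (6.1, 2.1), the red cube covered √(0.3² + 1.7²) ≈ 1.7 units.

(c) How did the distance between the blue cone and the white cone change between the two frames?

-2.9

Before: roughly 6.0 units apart; after: 3.1. That's 2.9 units closer together.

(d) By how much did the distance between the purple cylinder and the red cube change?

-2.9

The distance was about 4.1 in the first image and 1.2 in the second, so they moved 2.9 units closer together.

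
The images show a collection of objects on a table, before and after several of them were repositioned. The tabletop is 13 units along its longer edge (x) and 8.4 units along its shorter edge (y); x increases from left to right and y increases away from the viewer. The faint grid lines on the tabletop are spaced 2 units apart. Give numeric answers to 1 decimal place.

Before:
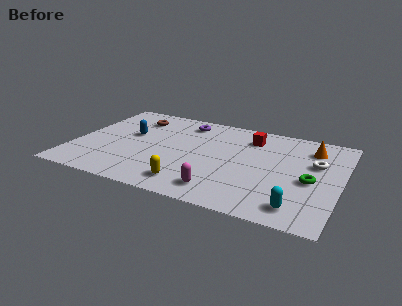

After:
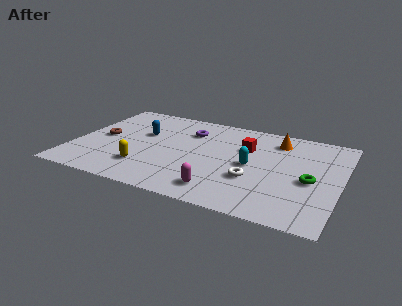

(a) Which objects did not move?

the magenta capsule and the green torus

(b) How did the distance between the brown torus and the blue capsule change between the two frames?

+0.4

They were about 1.7 units apart before and 2.1 after — 0.4 units further apart.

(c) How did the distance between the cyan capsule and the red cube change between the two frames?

-4.4

The distance was about 6.0 in the first image and 1.6 in the second, so they moved 4.4 units closer together.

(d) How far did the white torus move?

3.7

The white torus was near (11.7, 5.3) before and (8.9, 2.9) after, so it travelled √(2.8² + 2.4²) ≈ 3.7 units.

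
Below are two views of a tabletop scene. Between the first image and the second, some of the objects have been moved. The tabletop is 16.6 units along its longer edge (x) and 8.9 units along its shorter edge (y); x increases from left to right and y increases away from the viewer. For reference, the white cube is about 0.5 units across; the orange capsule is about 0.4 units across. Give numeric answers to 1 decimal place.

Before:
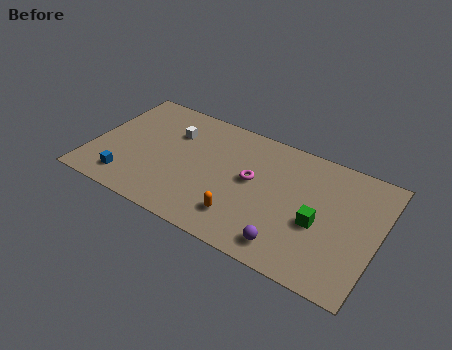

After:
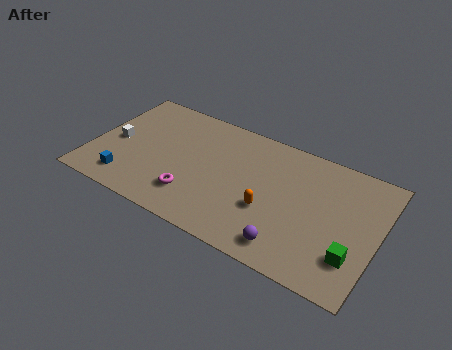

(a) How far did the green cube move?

2.5

The green cube moved from about (13.3, 3.7) to (15.4, 2.4), a distance of √(2.1² + 1.3²) ≈ 2.5.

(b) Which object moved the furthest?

the magenta torus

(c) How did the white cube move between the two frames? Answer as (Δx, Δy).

(-3.1, -2.1)

The white cube was at about (4.4, 6.3) and moved to about (1.3, 4.2).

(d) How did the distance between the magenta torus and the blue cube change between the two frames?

-3.8

Before: roughly 7.6 units apart; after: 3.8. That's 3.8 units closer together.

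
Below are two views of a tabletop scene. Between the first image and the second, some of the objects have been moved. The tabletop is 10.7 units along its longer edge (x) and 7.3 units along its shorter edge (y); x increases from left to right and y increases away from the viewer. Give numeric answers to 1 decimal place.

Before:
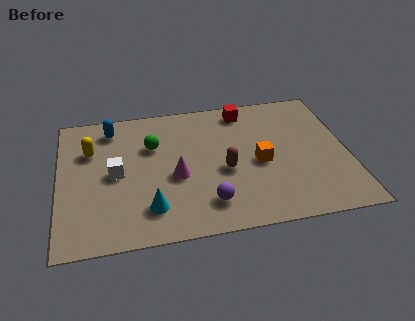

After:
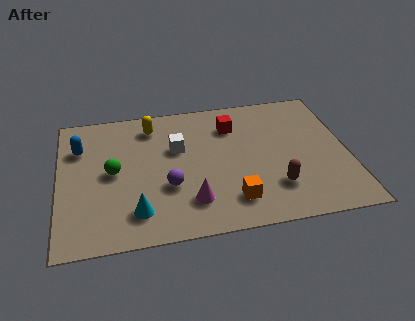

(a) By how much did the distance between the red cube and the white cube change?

-3.3

The distance was about 5.6 in the first image and 2.3 in the second, so they moved 3.3 units closer together.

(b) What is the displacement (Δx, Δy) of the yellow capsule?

(2.3, 1.0)

The yellow capsule was at about (1.2, 5.0) and moved to about (3.5, 6.0).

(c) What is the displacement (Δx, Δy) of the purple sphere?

(-1.4, 1.1)

The purple sphere was at about (5.4, 1.5) and moved to about (4.0, 2.6).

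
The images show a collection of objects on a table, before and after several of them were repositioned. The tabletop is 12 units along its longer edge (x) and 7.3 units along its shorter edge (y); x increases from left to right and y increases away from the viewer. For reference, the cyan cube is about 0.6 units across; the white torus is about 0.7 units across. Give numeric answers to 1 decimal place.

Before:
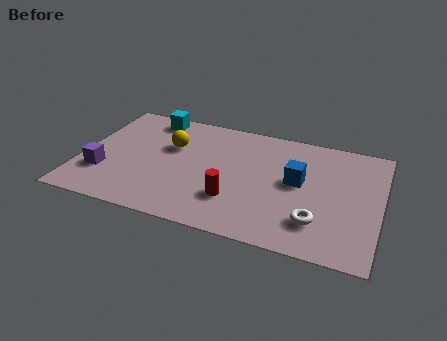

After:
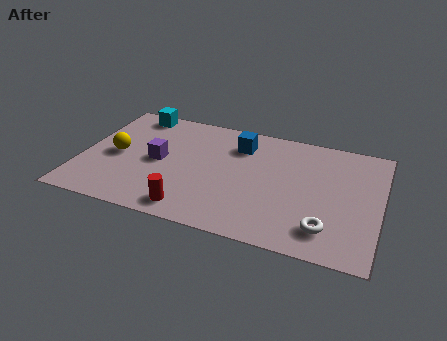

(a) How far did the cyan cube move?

0.7

The cyan cube was near (2.5, 6.4) before and (1.8, 6.5) after, so it travelled √(0.7² + 0.1²) ≈ 0.7 units.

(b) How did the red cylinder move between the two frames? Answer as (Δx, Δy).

(-1.6, -1.1)

From the two frames, the red cylinder sits at roughly (6.3, 2.1) before and (4.7, 1.0) after.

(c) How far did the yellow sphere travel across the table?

2.4

The yellow sphere was near (3.5, 4.7) before and (1.4, 3.5) after, so it travelled √(2.1² + 1.2²) ≈ 2.4 units.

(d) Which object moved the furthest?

the blue cube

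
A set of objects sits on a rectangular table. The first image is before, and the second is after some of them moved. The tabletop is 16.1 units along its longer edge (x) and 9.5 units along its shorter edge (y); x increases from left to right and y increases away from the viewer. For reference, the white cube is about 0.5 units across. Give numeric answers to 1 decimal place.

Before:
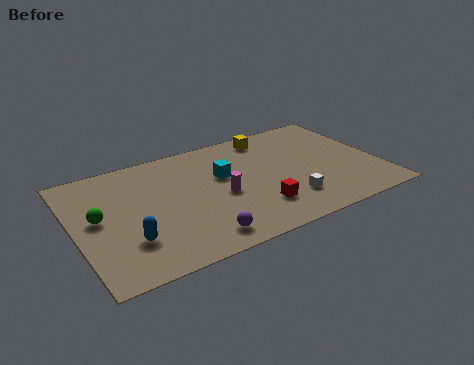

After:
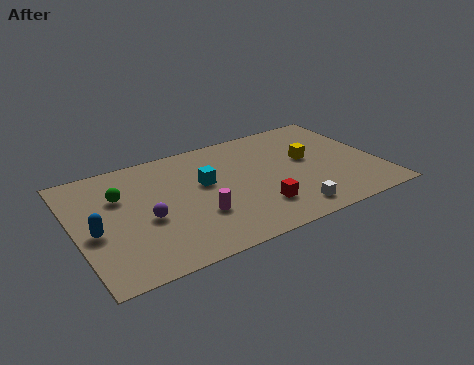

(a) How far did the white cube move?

0.9

From (10.9, 2.3) to (10.8, 1.4), the white cube covered √(0.1² + 0.9²) ≈ 0.9 units.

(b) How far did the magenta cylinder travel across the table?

1.8

The magenta cylinder was near (7.6, 4.2) before and (6.2, 3.1) after, so it travelled √(1.4² + 1.1²) ≈ 1.8 units.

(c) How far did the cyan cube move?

1.0

The cyan cube moved from about (7.9, 5.8) to (6.9, 5.6), a distance of √(1.0² + 0.2²) ≈ 1.0.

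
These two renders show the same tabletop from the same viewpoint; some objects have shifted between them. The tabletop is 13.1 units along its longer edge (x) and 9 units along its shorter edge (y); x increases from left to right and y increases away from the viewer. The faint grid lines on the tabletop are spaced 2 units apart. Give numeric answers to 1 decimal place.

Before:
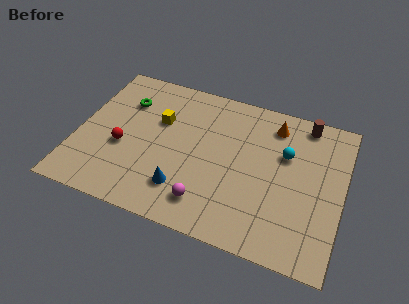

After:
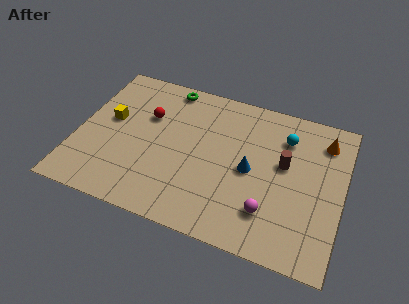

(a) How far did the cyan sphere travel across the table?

1.0

The cyan sphere moved from about (10.2, 5.8) to (10.1, 6.8), a distance of √(0.1² + 1.0²) ≈ 1.0.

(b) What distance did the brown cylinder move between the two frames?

2.9

The brown cylinder moved from about (11.0, 8.0) to (10.2, 5.2), a distance of √(0.8² + 2.8²) ≈ 2.9.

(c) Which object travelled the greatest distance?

the blue cone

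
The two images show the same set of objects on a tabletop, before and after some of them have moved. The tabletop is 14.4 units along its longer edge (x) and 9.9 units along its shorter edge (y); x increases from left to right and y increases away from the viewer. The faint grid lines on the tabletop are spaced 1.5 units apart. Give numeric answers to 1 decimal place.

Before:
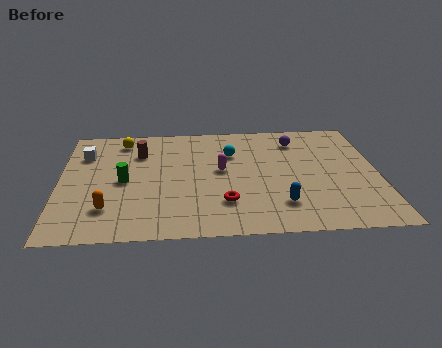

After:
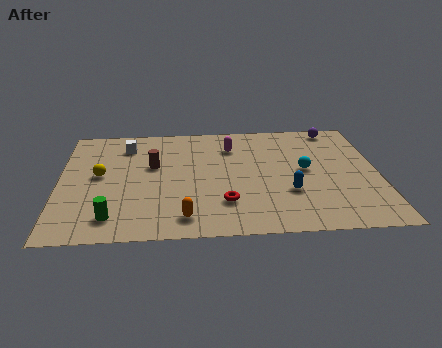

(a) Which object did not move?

the red torus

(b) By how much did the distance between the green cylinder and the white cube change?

+3.1

They were about 3.1 units apart before and 6.2 after — 3.1 units further apart.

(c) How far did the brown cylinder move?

1.3

The brown cylinder was near (3.6, 7.2) before and (4.2, 6.0) after, so it travelled √(0.6² + 1.2²) ≈ 1.3 units.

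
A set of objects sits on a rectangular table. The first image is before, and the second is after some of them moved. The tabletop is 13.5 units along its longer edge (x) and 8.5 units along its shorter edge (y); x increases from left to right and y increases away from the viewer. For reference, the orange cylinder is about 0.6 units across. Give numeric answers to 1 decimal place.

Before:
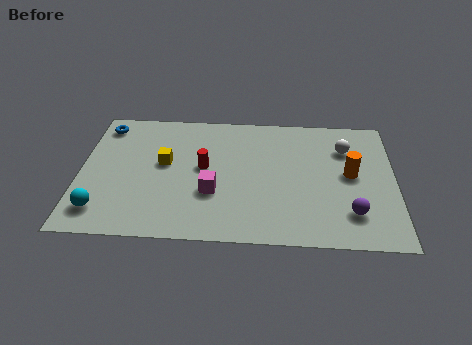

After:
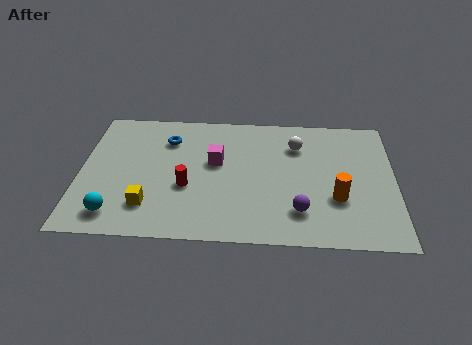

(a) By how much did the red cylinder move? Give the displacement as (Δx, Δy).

(-0.7, -1.3)

The red cylinder started near (5.3, 4.6) and ended near (4.6, 3.3).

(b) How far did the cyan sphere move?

0.6

From (1.0, 1.6) to (1.6, 1.4), the cyan sphere covered √(0.6² + 0.2²) ≈ 0.6 units.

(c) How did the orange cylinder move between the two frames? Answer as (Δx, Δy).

(-0.6, -1.6)

The orange cylinder started near (11.6, 4.5) and ended near (11.0, 2.9).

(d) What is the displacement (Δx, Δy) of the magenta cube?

(0.1, 2.0)

From the two frames, the magenta cube sits at roughly (5.7, 3.0) before and (5.8, 5.0) after.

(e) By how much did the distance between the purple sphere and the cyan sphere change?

-2.8

Before: roughly 10.6 units apart; after: 7.8. That's 2.8 units closer together.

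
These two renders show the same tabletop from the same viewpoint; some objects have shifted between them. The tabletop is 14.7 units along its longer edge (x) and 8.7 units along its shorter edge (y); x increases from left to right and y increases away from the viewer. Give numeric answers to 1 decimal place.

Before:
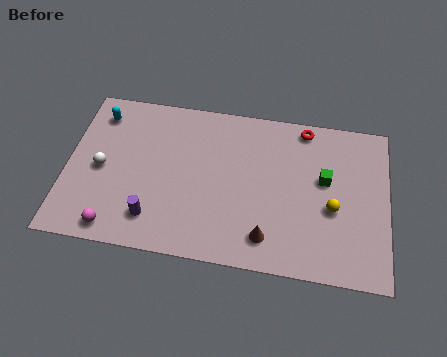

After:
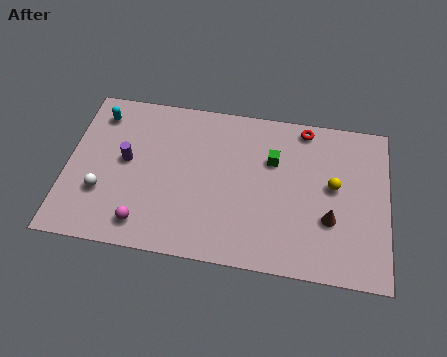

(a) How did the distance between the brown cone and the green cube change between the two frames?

-0.4

Before: roughly 4.3 units apart; after: 3.9. That's 0.4 units closer together.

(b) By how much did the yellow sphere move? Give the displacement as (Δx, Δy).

(0.0, 1.2)

The yellow sphere started near (12.2, 3.6) and ended near (12.2, 4.8).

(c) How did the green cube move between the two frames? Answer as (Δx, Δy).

(-2.4, 0.7)

The green cube started near (11.8, 5.1) and ended near (9.4, 5.8).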